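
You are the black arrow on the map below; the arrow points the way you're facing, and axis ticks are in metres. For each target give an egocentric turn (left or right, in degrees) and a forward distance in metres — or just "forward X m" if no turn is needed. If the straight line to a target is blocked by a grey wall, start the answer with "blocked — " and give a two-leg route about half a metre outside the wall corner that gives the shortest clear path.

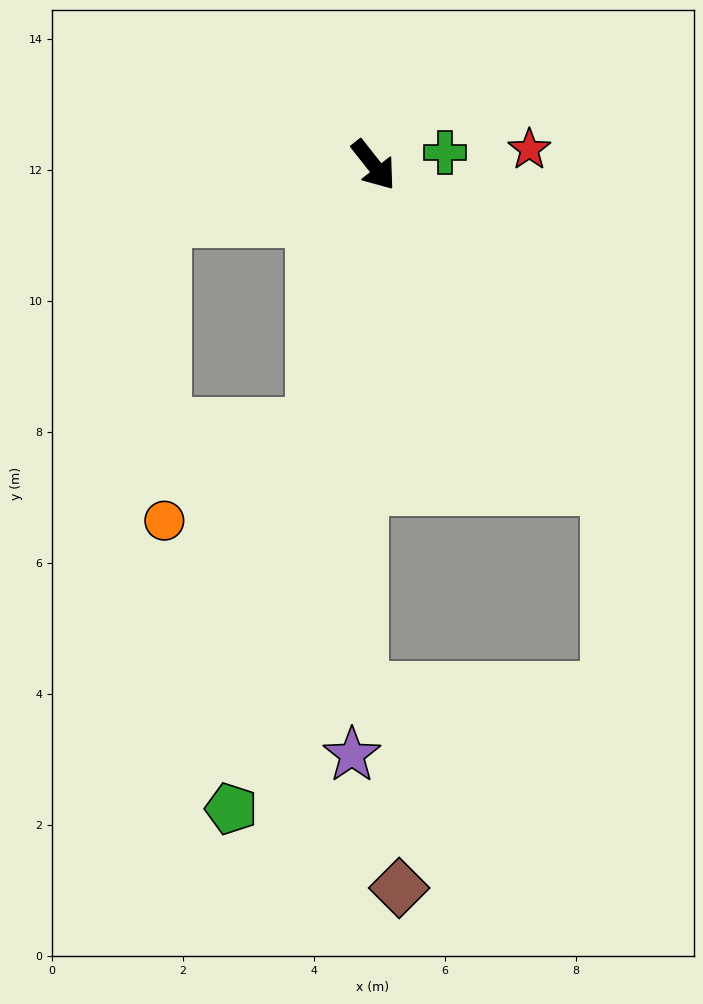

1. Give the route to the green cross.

turn left 62°, forward 1.1 m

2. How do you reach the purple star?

turn right 40°, forward 9.0 m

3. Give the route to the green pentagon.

turn right 51°, forward 10.1 m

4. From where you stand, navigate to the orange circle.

blocked — turn right 51°, forward 4.1 m, then turn right 45°, forward 2.7 m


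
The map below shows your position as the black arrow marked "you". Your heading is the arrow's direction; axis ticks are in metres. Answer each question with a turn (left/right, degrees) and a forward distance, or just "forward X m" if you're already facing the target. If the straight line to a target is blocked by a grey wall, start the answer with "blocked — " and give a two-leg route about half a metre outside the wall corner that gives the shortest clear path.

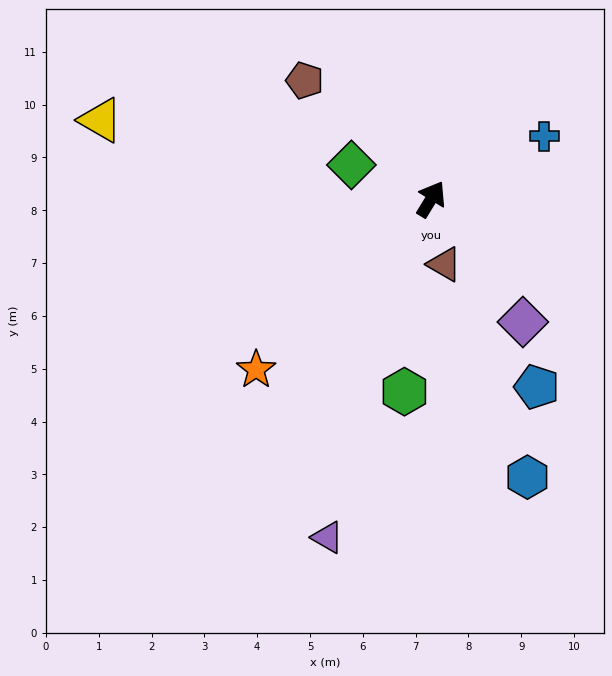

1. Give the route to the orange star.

turn left 166°, forward 4.6 m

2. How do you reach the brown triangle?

turn right 137°, forward 1.3 m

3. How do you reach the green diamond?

turn left 98°, forward 1.6 m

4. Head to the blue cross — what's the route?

turn right 30°, forward 2.5 m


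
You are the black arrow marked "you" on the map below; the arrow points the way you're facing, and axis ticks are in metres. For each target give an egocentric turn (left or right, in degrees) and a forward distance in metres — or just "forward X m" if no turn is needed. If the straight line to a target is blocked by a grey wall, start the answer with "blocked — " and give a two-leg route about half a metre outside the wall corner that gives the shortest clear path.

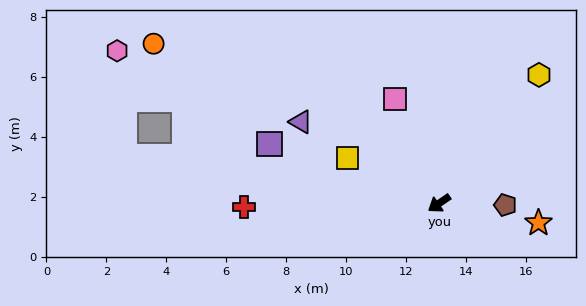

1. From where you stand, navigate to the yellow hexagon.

turn right 162°, forward 5.4 m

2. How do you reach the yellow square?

turn right 61°, forward 3.4 m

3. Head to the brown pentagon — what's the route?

turn left 144°, forward 2.2 m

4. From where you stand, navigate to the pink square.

turn right 101°, forward 3.8 m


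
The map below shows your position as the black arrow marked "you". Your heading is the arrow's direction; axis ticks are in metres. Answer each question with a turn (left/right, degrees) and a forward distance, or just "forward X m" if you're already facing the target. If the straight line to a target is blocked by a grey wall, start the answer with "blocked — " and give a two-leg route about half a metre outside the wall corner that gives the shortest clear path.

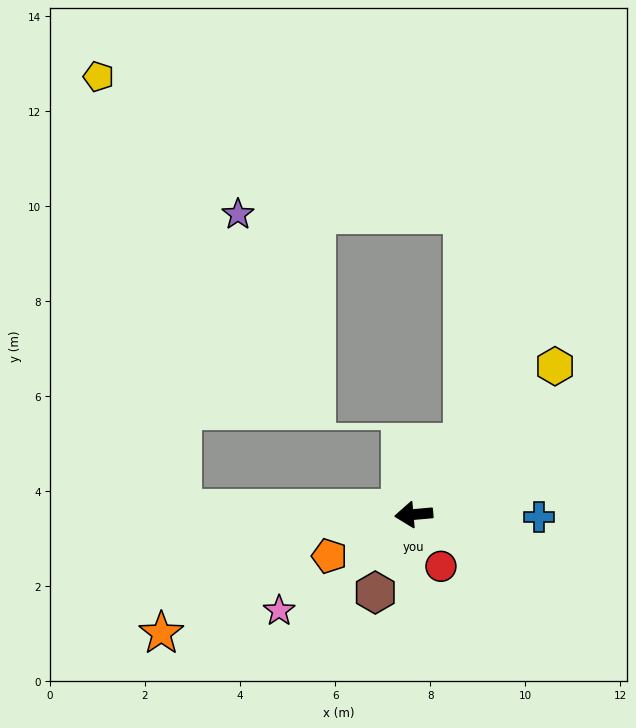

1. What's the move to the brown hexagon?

turn left 59°, forward 1.8 m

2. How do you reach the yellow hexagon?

turn right 139°, forward 4.3 m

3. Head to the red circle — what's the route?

turn left 113°, forward 1.2 m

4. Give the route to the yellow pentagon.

blocked — turn right 6°, forward 4.9 m, then turn right 78°, forward 9.3 m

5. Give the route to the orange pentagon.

turn left 21°, forward 2.0 m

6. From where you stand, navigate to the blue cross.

turn left 174°, forward 2.6 m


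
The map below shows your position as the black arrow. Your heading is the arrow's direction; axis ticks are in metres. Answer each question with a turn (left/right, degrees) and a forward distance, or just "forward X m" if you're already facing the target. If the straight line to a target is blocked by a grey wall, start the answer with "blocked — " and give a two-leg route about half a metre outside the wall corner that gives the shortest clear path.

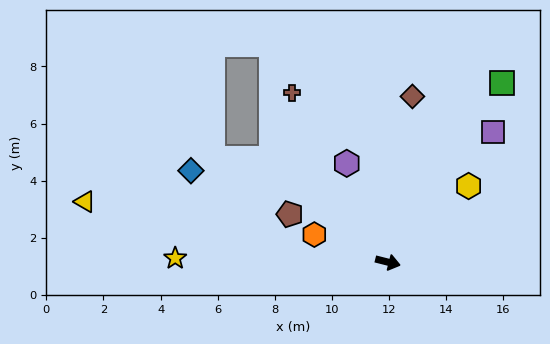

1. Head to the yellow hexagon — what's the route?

turn left 58°, forward 3.9 m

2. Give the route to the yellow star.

turn right 167°, forward 7.4 m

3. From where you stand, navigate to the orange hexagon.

turn left 174°, forward 2.8 m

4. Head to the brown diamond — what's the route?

turn left 96°, forward 5.9 m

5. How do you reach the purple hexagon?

turn left 127°, forward 3.7 m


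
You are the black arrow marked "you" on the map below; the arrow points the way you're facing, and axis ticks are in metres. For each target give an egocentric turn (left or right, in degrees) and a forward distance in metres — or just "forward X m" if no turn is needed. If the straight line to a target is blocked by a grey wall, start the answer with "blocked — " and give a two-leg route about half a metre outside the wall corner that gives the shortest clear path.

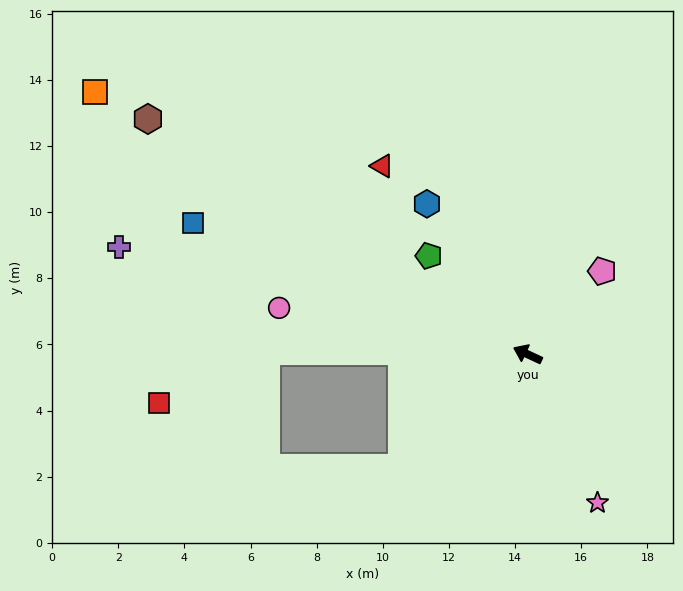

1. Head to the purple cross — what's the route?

turn left 10°, forward 12.8 m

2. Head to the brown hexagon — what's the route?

turn right 7°, forward 13.5 m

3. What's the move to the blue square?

turn left 3°, forward 10.9 m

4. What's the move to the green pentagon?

turn right 20°, forward 4.2 m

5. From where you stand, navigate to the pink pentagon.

turn right 107°, forward 3.4 m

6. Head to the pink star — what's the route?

turn left 140°, forward 5.0 m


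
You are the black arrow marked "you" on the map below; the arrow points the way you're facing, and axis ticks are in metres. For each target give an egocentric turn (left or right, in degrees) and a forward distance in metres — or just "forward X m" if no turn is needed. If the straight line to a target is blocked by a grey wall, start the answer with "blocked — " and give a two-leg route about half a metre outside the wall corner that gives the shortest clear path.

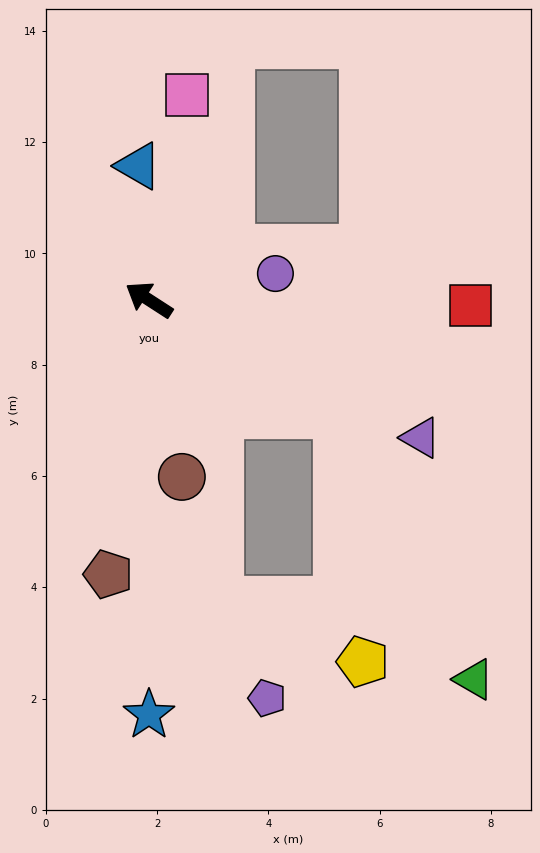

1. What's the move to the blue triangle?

turn right 53°, forward 2.4 m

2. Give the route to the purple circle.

turn right 135°, forward 2.3 m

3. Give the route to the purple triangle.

turn right 174°, forward 5.5 m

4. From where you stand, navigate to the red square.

turn right 148°, forward 5.8 m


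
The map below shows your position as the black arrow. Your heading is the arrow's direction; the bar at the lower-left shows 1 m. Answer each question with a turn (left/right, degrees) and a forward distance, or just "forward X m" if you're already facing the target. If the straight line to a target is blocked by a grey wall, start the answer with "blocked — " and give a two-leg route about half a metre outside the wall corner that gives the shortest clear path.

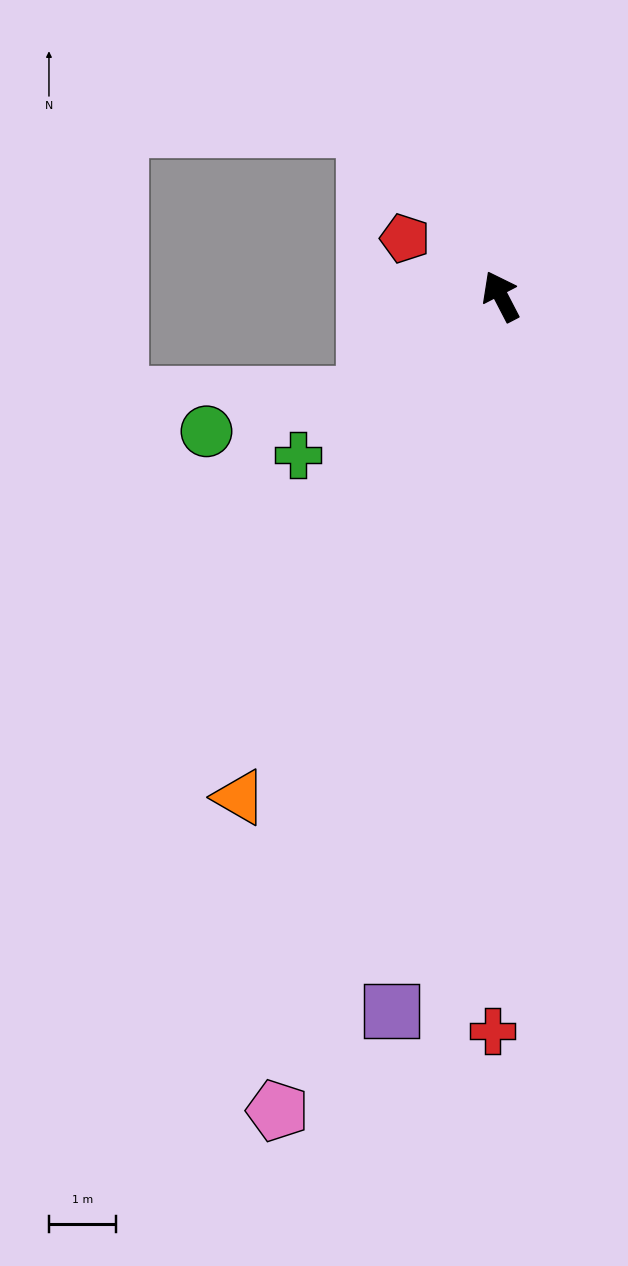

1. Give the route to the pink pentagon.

turn left 137°, forward 12.6 m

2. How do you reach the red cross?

turn left 152°, forward 11.0 m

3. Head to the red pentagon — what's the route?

turn left 31°, forward 1.7 m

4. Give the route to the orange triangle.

turn left 125°, forward 8.4 m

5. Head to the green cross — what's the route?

turn left 101°, forward 3.9 m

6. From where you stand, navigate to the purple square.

turn left 144°, forward 10.8 m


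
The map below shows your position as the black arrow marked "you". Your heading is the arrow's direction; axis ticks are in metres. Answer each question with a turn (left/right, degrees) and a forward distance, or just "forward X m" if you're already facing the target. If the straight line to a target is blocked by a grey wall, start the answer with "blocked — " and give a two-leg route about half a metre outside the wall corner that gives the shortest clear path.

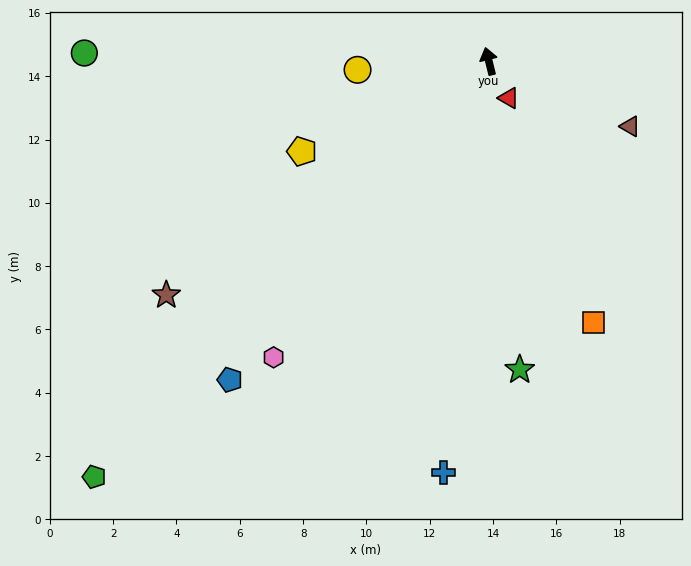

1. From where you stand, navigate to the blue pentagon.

turn left 127°, forward 13.0 m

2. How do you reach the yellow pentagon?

turn left 102°, forward 6.6 m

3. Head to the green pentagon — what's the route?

turn left 123°, forward 18.1 m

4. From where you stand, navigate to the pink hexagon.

turn left 130°, forward 11.6 m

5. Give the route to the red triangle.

turn right 166°, forward 1.3 m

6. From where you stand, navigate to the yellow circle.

turn left 80°, forward 4.2 m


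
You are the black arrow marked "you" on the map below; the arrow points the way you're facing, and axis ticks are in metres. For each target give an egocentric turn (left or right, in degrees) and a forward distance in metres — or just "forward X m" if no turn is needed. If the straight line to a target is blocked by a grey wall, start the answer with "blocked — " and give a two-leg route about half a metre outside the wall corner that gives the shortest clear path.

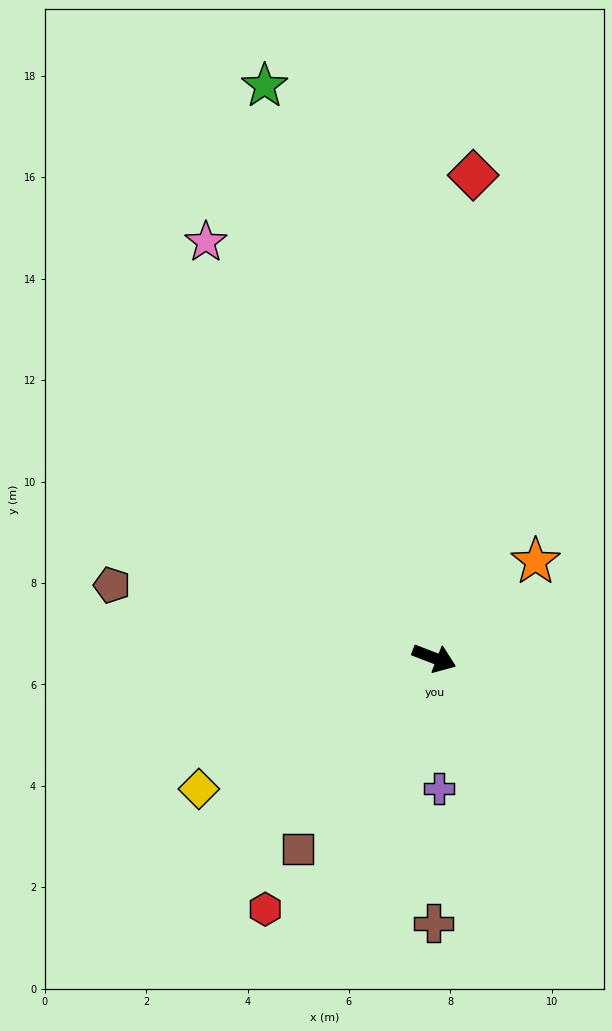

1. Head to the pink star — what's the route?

turn left 140°, forward 9.4 m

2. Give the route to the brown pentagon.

turn right 172°, forward 6.5 m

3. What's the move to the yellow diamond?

turn right 130°, forward 5.3 m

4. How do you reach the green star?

turn left 128°, forward 11.8 m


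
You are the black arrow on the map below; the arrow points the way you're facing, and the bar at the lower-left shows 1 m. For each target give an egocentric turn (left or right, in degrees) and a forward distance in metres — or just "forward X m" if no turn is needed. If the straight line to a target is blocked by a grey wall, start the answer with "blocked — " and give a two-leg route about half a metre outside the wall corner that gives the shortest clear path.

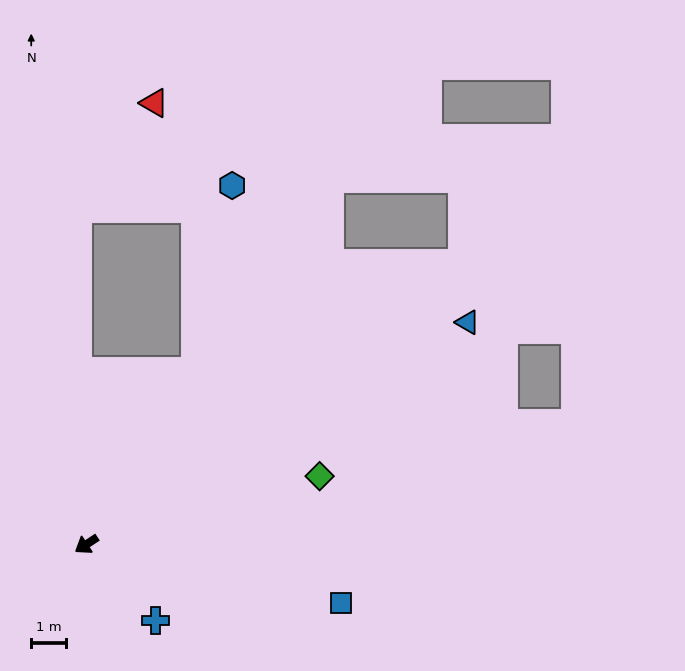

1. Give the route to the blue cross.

turn left 99°, forward 3.0 m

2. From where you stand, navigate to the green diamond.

turn left 163°, forward 7.1 m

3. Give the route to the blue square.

turn left 134°, forward 7.6 m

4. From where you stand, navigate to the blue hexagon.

blocked — turn right 156°, forward 6.0 m, then turn left 22°, forward 5.5 m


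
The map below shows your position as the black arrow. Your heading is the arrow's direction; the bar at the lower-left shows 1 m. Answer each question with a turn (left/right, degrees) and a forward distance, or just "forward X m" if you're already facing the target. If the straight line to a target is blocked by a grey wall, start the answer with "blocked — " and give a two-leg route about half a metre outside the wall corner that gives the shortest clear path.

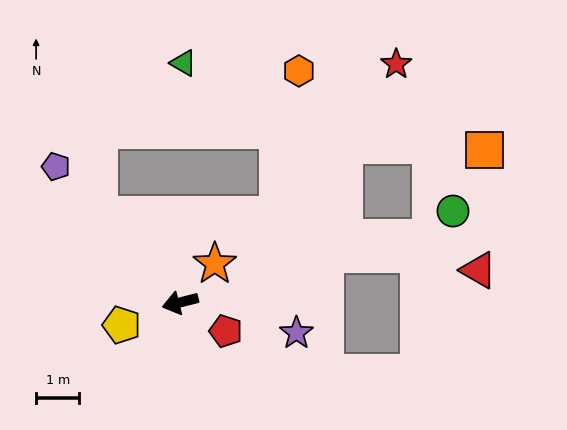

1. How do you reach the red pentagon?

turn left 134°, forward 1.2 m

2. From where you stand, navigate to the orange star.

turn right 146°, forward 1.2 m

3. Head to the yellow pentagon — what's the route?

turn left 7°, forward 1.4 m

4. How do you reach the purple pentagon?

turn right 62°, forward 4.2 m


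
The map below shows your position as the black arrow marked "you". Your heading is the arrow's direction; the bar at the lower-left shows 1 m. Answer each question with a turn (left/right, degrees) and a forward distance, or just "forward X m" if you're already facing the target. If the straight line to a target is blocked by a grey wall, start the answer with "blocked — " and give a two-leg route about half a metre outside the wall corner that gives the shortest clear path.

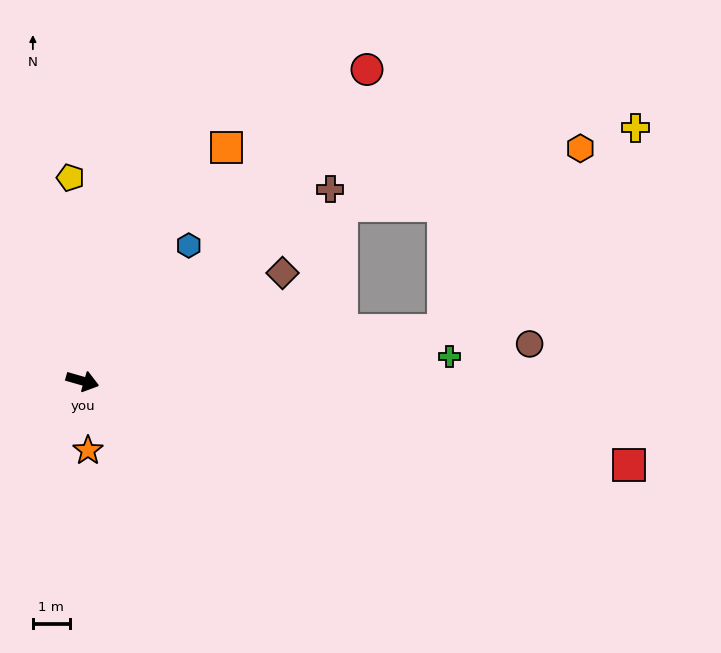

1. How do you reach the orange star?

turn right 69°, forward 1.9 m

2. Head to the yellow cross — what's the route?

blocked — turn left 24°, forward 9.8 m, then turn left 38°, forward 7.6 m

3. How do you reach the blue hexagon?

turn left 68°, forward 4.7 m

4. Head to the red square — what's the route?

turn left 7°, forward 14.9 m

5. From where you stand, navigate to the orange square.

turn left 74°, forward 7.4 m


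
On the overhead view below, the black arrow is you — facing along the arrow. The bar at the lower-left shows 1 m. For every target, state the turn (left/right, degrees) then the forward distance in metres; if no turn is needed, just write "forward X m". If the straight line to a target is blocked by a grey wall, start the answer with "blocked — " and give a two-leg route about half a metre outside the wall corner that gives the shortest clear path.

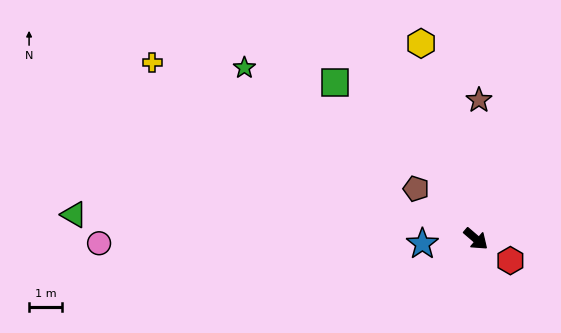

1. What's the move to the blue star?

turn right 134°, forward 1.6 m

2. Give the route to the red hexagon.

turn left 8°, forward 1.2 m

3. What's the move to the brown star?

turn left 129°, forward 4.2 m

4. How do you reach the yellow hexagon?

turn left 146°, forward 6.1 m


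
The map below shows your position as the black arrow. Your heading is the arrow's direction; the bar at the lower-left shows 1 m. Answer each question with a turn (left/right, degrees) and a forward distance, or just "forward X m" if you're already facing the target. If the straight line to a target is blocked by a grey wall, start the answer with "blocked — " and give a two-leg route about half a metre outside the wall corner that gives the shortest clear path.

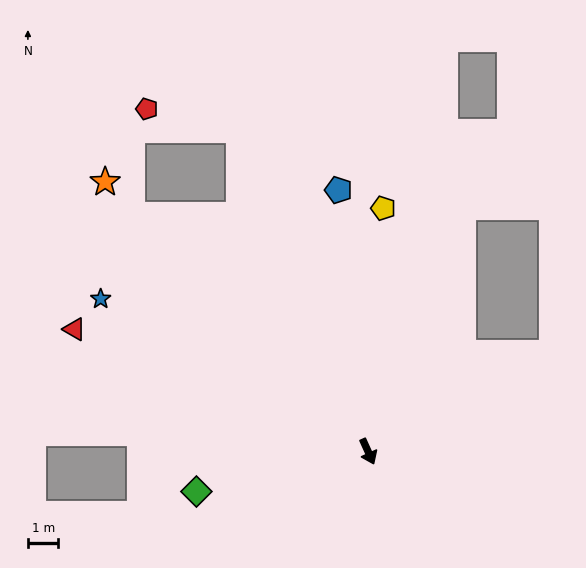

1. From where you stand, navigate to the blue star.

turn right 144°, forward 10.1 m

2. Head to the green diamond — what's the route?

turn right 101°, forward 5.8 m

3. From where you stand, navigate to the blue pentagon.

turn left 162°, forward 8.6 m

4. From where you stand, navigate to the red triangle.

turn right 137°, forward 10.4 m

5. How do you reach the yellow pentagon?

turn left 152°, forward 8.0 m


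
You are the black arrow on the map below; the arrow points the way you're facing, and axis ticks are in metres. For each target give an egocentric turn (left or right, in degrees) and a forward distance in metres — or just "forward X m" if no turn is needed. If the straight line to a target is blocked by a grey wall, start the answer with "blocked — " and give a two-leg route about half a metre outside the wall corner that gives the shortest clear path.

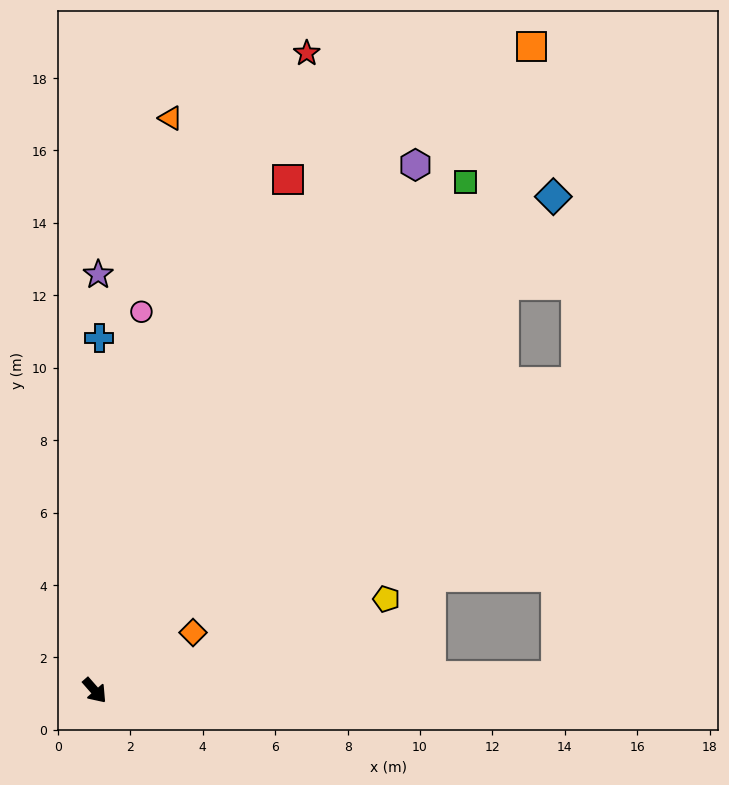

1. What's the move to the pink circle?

turn left 132°, forward 10.5 m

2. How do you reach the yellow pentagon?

turn left 66°, forward 8.4 m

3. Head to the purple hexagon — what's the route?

turn left 107°, forward 17.0 m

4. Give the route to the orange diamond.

turn left 79°, forward 3.2 m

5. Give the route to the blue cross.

turn left 138°, forward 9.7 m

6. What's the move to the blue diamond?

turn left 96°, forward 18.6 m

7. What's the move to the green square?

turn left 103°, forward 17.4 m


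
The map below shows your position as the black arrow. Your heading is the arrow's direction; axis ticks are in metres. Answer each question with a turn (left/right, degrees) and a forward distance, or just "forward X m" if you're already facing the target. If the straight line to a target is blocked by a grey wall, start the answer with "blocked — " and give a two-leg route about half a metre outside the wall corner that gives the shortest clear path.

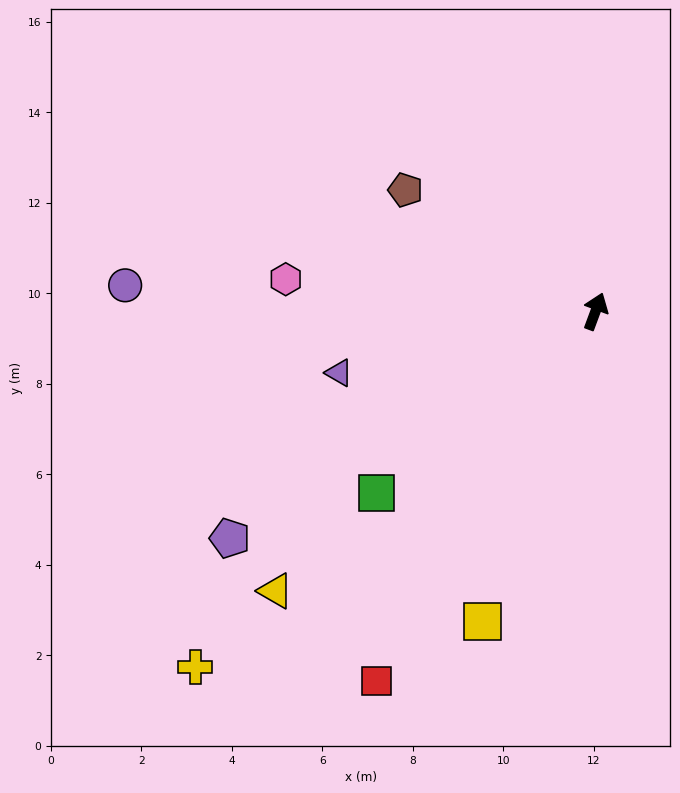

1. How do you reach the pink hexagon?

turn left 104°, forward 6.9 m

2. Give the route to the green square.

turn left 150°, forward 6.3 m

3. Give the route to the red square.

turn left 170°, forward 9.5 m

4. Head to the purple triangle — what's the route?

turn left 124°, forward 5.8 m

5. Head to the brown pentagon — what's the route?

turn left 78°, forward 5.0 m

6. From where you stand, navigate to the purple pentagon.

turn left 142°, forward 9.5 m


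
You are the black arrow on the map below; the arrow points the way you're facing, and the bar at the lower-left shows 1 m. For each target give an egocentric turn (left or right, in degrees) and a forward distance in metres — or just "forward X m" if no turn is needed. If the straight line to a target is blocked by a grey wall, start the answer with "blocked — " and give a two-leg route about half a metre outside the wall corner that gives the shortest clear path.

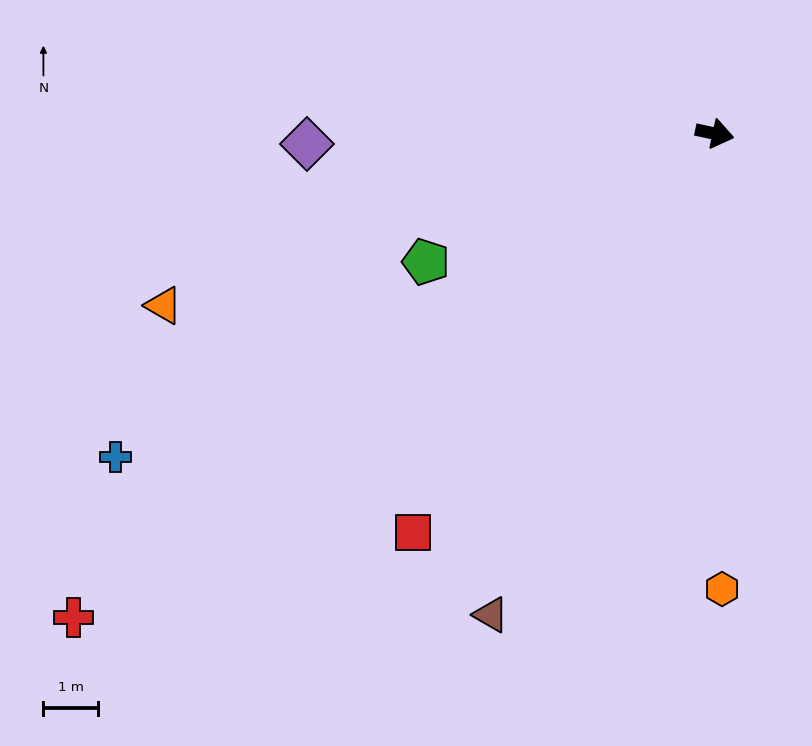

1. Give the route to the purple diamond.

turn right 167°, forward 7.5 m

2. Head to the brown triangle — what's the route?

turn right 103°, forward 9.8 m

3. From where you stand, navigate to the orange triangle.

turn right 151°, forward 10.6 m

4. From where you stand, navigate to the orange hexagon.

turn right 77°, forward 8.4 m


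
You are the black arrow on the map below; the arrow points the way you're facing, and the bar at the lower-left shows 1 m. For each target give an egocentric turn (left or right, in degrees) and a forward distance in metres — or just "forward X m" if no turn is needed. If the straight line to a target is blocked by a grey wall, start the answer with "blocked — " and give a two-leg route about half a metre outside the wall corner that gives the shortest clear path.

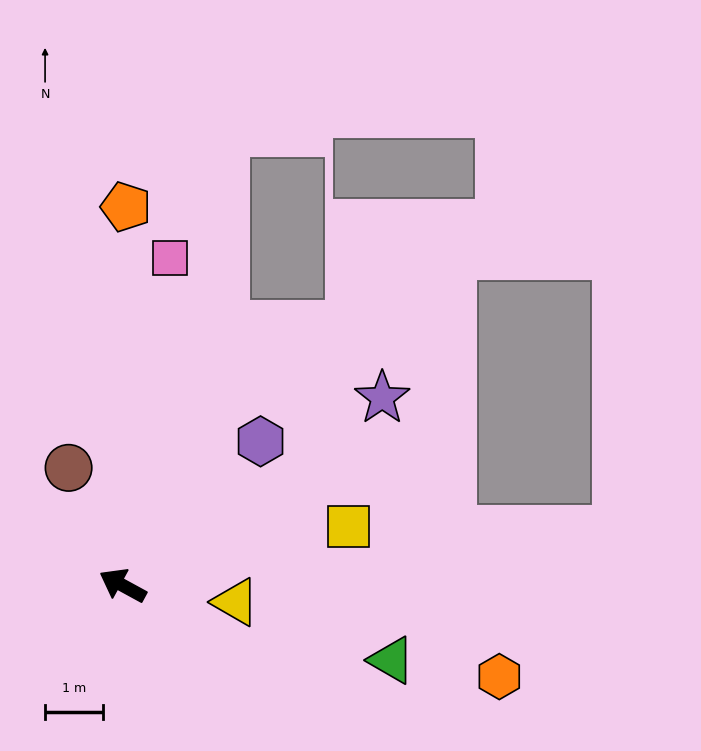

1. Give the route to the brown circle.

turn right 37°, forward 2.2 m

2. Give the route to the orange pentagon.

turn right 62°, forward 6.5 m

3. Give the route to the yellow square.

turn right 137°, forward 4.0 m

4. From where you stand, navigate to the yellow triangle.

turn right 160°, forward 2.0 m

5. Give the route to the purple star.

turn right 116°, forward 5.5 m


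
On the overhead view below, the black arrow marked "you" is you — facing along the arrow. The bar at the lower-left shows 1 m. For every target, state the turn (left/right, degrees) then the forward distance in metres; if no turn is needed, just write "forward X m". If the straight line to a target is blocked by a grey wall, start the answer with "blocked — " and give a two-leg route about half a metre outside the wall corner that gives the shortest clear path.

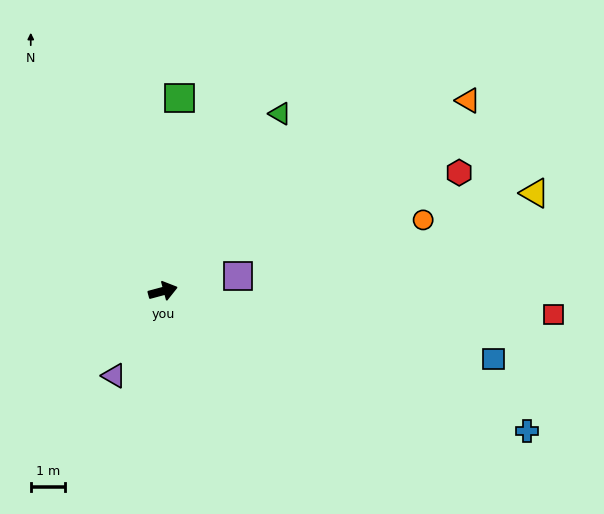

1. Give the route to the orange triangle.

turn left 17°, forward 10.5 m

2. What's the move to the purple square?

turn right 4°, forward 2.2 m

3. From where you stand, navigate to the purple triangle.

turn right 135°, forward 2.8 m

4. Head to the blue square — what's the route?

turn right 27°, forward 9.8 m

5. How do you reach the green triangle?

turn left 42°, forward 6.2 m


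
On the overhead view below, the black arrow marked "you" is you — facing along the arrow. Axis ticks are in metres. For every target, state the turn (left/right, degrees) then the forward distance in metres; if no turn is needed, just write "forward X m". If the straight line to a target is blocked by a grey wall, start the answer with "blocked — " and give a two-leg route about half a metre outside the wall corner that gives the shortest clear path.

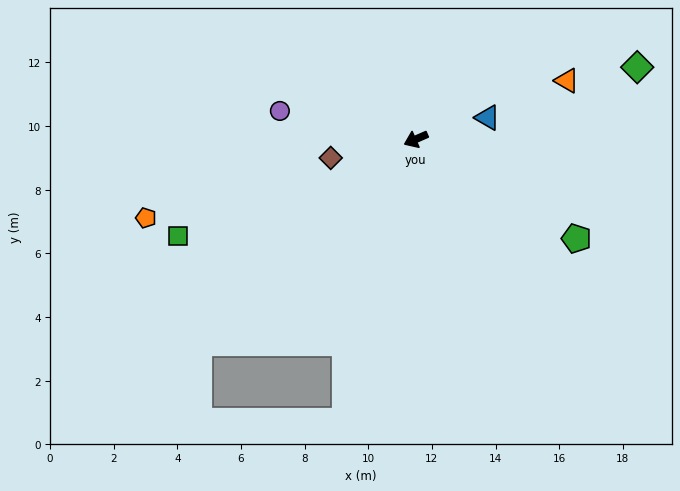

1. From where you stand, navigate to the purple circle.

turn right 35°, forward 4.4 m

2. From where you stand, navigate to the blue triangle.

turn left 173°, forward 2.4 m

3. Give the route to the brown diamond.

turn right 11°, forward 2.7 m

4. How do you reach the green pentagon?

turn left 125°, forward 5.9 m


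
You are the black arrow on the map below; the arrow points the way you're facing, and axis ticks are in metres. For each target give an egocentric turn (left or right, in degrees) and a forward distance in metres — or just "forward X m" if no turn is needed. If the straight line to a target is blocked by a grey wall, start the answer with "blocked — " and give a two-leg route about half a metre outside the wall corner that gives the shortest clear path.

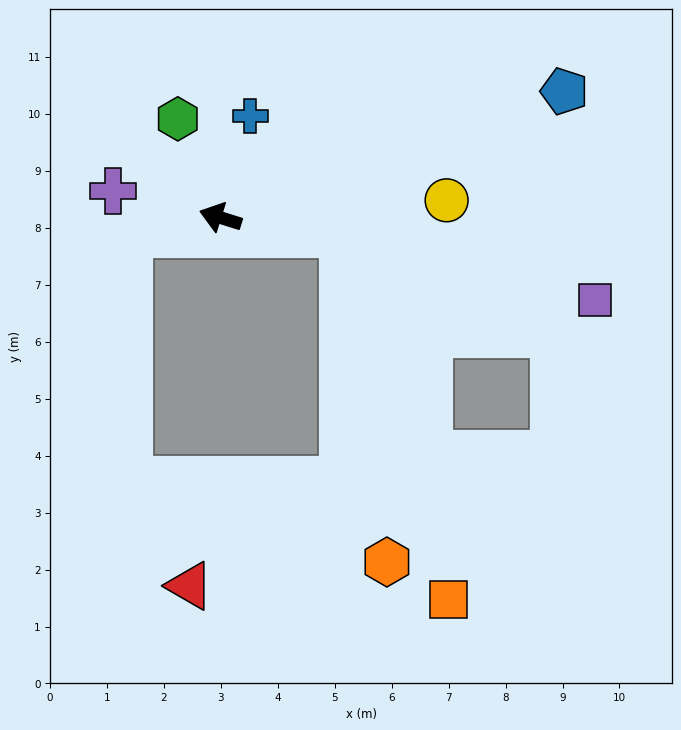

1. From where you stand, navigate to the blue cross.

turn right 89°, forward 1.9 m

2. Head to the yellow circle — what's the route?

turn right 158°, forward 4.0 m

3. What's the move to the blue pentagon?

turn right 142°, forward 6.4 m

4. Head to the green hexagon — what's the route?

turn right 49°, forward 1.9 m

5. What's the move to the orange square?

blocked — turn right 170°, forward 2.2 m, then turn right 67°, forward 6.7 m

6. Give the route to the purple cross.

turn left 4°, forward 1.9 m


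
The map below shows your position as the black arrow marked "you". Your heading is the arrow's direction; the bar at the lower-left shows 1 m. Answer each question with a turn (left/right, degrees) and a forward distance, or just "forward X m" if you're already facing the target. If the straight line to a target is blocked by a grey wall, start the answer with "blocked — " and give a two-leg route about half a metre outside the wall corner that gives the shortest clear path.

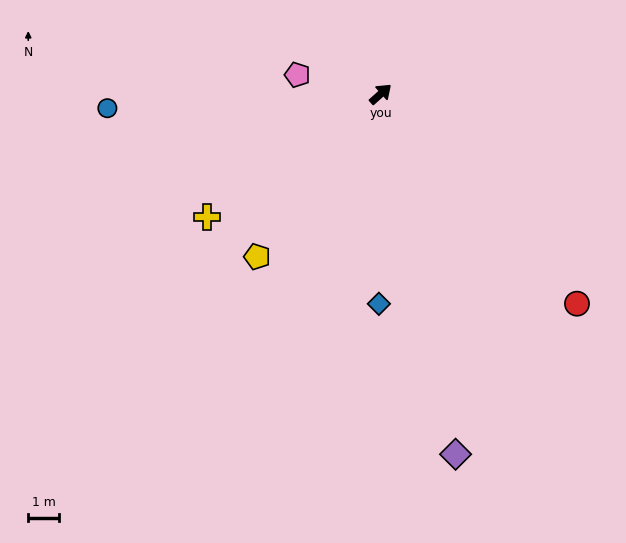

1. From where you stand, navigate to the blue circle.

turn left 141°, forward 9.0 m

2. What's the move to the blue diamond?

turn right 132°, forward 6.9 m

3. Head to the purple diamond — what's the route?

turn right 120°, forward 12.0 m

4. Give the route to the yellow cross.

turn left 173°, forward 7.0 m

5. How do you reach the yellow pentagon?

turn right 169°, forward 6.7 m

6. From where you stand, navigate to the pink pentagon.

turn left 125°, forward 2.8 m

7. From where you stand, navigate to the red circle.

turn right 89°, forward 9.4 m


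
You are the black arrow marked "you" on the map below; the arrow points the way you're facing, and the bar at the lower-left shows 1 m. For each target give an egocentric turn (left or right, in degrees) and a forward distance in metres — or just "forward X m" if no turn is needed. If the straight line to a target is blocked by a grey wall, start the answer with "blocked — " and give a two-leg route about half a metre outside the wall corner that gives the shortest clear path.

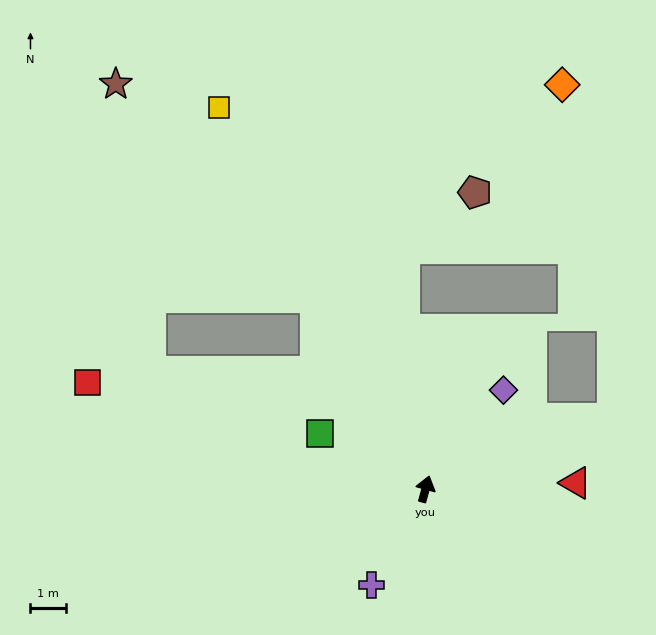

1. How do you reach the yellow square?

turn left 44°, forward 12.2 m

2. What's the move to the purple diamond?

turn right 23°, forward 3.5 m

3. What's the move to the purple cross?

turn left 166°, forward 3.1 m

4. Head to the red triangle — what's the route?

turn right 72°, forward 4.2 m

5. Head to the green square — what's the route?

turn left 78°, forward 3.3 m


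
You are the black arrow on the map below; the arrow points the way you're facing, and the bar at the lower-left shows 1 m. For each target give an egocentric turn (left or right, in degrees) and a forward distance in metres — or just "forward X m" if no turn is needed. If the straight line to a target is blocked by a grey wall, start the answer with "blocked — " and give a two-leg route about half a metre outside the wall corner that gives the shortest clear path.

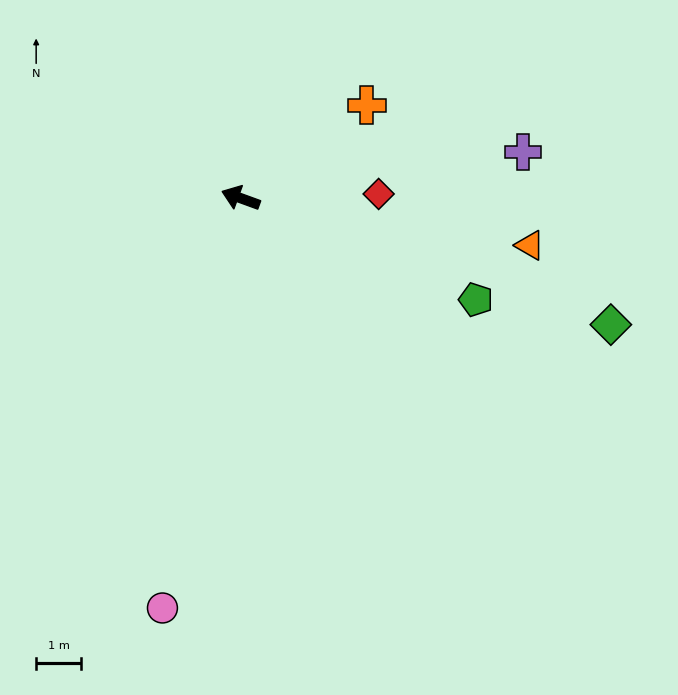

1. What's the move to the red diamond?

turn right 158°, forward 3.1 m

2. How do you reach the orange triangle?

turn right 169°, forward 6.5 m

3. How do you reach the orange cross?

turn right 124°, forward 3.5 m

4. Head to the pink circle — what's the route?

turn left 99°, forward 9.3 m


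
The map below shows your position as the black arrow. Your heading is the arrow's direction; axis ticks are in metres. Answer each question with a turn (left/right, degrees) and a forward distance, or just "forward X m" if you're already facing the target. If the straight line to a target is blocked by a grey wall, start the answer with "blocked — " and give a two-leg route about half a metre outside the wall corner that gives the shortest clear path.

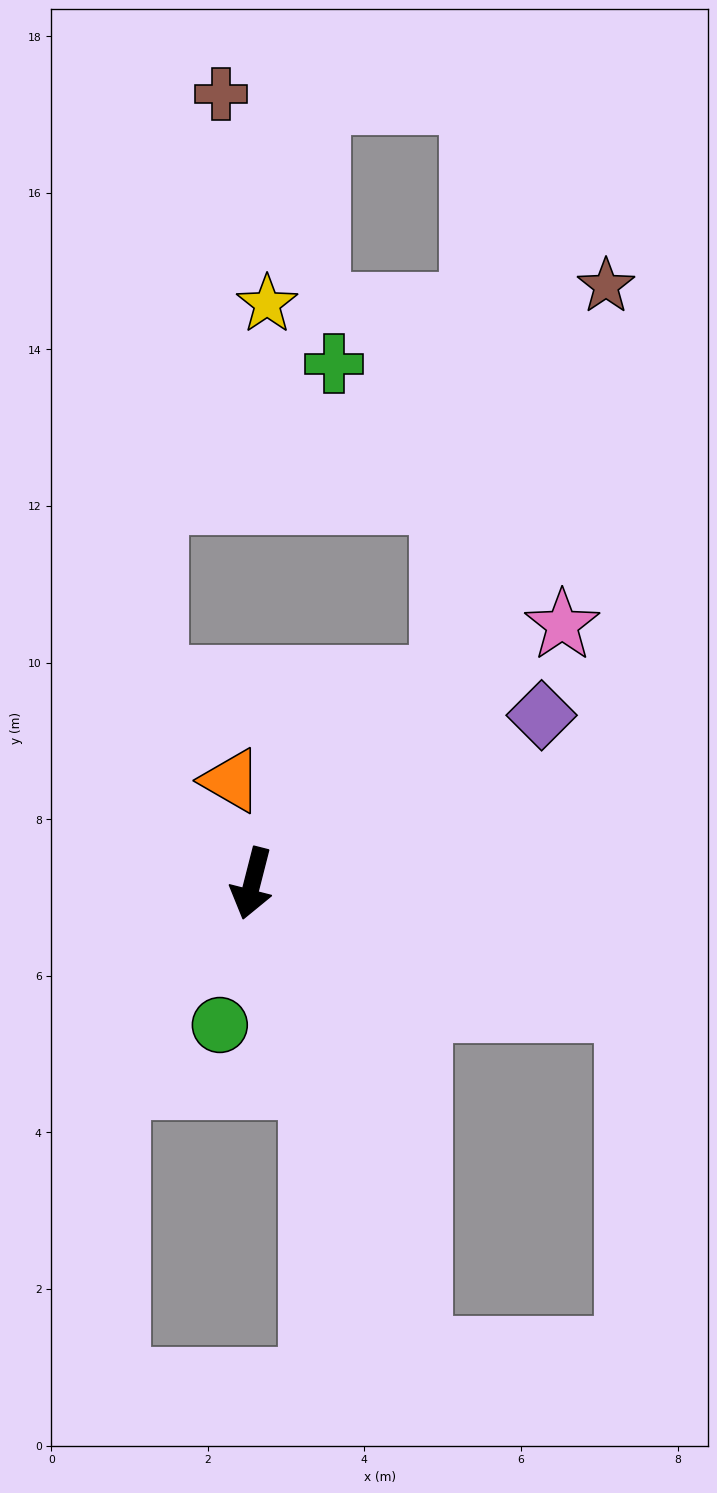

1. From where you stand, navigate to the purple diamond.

turn left 134°, forward 4.3 m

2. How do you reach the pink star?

turn left 144°, forward 5.2 m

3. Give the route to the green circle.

forward 1.9 m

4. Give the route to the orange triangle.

turn right 154°, forward 1.3 m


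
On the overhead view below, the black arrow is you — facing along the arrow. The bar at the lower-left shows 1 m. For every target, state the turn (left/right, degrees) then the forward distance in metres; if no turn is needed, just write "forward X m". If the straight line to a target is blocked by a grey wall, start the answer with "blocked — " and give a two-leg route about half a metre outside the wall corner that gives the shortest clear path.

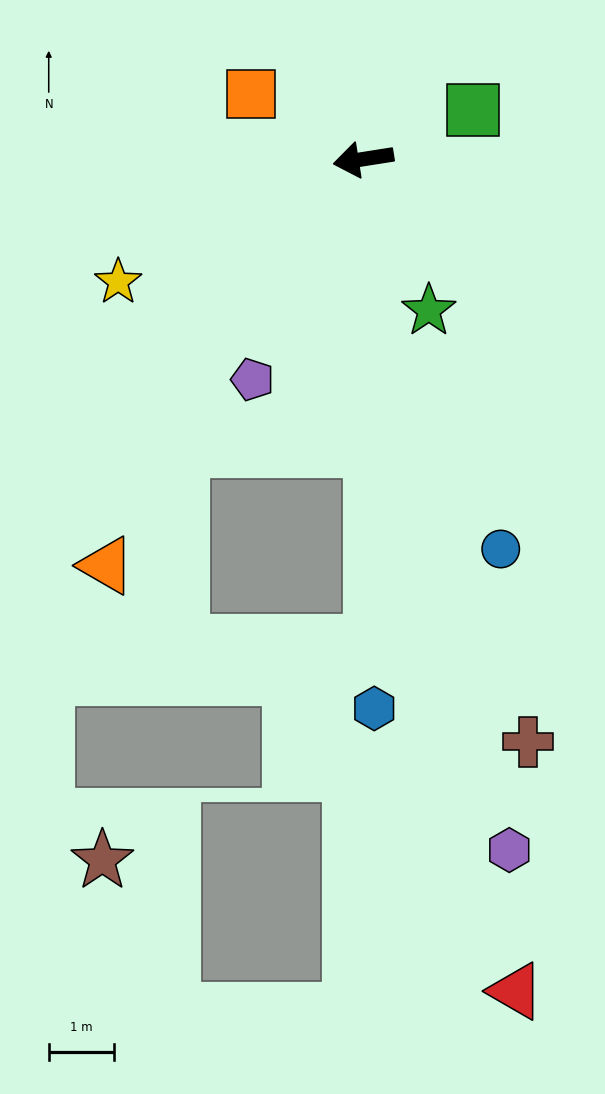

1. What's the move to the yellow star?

turn left 18°, forward 4.2 m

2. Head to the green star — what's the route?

turn left 104°, forward 2.5 m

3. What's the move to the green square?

turn right 165°, forward 1.8 m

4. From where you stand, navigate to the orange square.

turn right 39°, forward 2.0 m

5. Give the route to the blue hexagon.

turn left 82°, forward 8.4 m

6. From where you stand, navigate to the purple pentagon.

turn left 54°, forward 3.8 m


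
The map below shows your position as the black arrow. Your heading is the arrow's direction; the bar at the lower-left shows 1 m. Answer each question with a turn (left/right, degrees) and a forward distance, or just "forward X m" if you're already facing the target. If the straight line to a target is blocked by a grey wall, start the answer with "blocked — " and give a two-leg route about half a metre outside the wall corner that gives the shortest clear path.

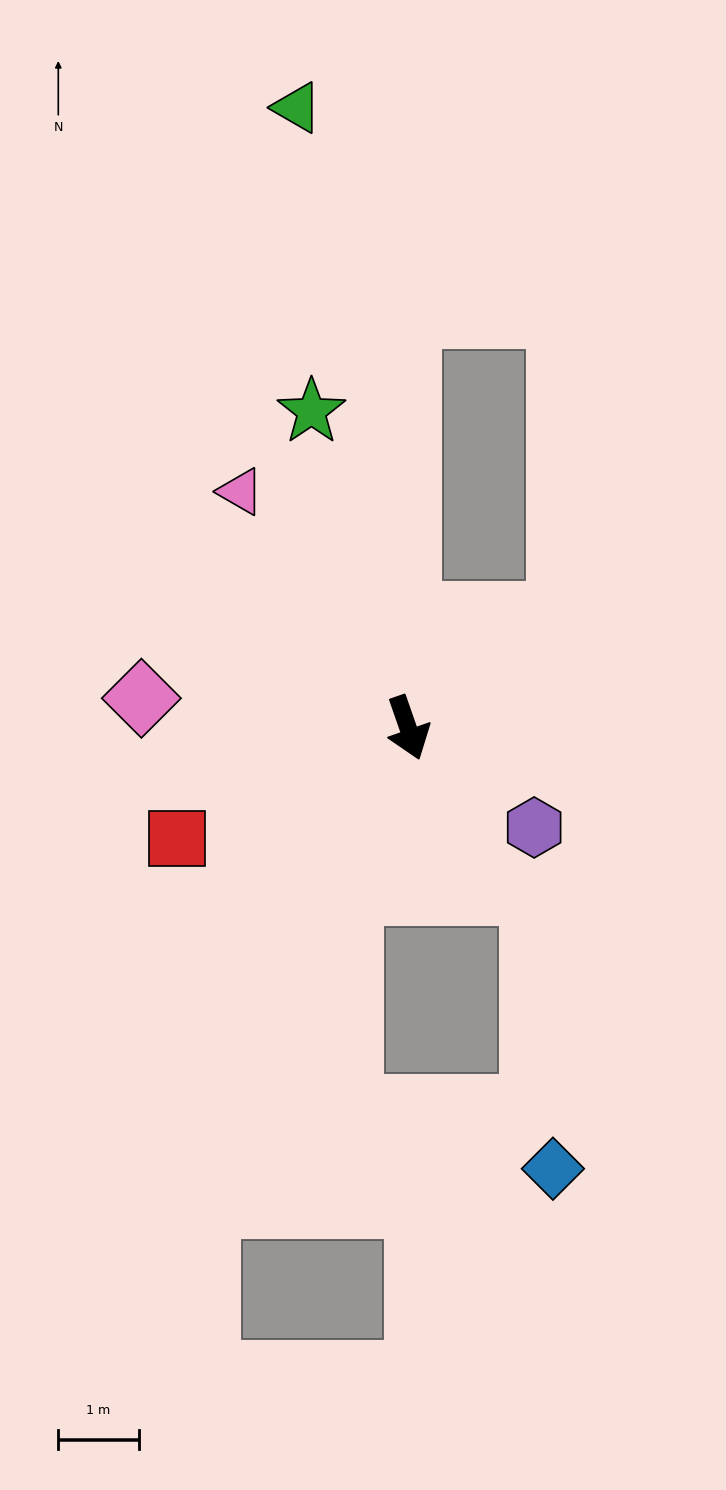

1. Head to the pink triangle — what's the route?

turn right 164°, forward 3.6 m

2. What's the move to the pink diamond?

turn right 116°, forward 3.3 m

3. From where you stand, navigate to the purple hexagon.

turn left 33°, forward 2.0 m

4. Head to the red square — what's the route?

turn right 84°, forward 3.2 m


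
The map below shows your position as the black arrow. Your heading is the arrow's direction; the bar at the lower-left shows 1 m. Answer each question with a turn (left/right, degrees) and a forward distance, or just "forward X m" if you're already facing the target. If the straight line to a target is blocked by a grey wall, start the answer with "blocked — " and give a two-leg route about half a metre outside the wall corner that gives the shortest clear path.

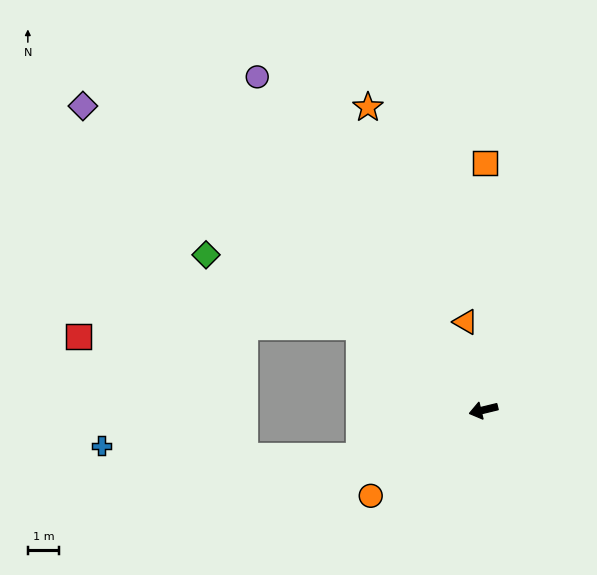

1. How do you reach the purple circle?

turn right 69°, forward 12.8 m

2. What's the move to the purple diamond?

turn right 51°, forward 16.0 m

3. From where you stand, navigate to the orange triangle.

turn right 92°, forward 2.9 m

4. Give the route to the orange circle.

turn left 24°, forward 4.5 m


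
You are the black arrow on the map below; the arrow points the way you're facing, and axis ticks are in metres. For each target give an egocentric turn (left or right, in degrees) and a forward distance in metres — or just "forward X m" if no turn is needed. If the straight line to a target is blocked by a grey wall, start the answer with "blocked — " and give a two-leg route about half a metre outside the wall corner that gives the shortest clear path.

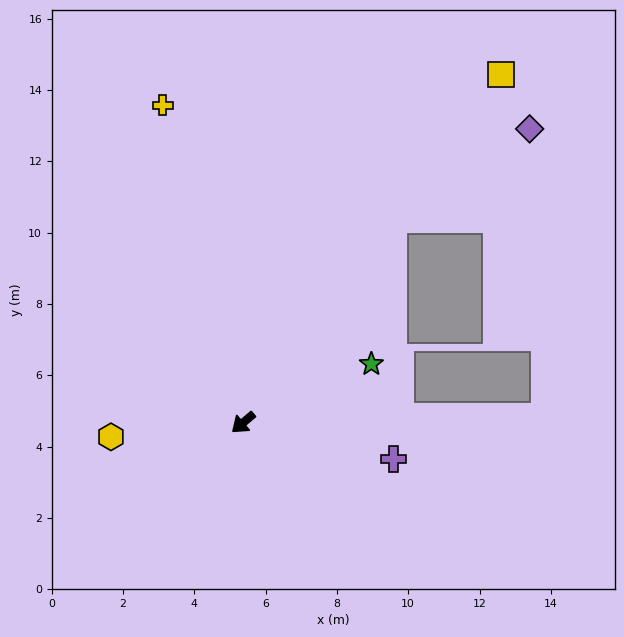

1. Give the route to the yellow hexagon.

turn right 34°, forward 3.7 m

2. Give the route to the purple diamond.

blocked — turn right 166°, forward 7.1 m, then turn right 22°, forward 4.6 m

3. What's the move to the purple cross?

turn left 126°, forward 4.3 m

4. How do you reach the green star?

turn left 164°, forward 4.0 m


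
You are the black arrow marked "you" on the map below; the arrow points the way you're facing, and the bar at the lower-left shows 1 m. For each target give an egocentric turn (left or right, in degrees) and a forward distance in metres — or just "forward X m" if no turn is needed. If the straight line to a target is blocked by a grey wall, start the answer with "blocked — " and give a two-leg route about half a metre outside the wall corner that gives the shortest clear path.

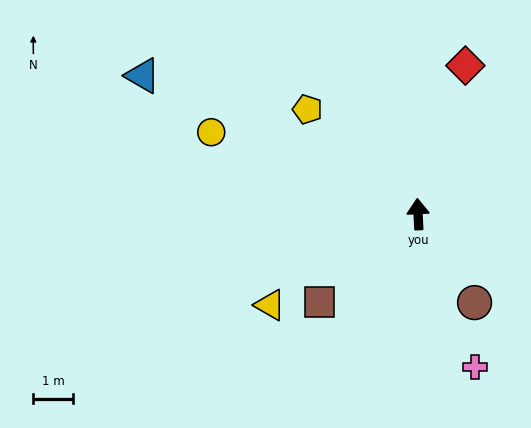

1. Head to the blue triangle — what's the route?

turn left 60°, forward 7.7 m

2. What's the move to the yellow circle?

turn left 66°, forward 5.6 m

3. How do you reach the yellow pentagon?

turn left 44°, forward 3.8 m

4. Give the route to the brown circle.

turn right 150°, forward 2.6 m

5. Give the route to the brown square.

turn left 129°, forward 3.3 m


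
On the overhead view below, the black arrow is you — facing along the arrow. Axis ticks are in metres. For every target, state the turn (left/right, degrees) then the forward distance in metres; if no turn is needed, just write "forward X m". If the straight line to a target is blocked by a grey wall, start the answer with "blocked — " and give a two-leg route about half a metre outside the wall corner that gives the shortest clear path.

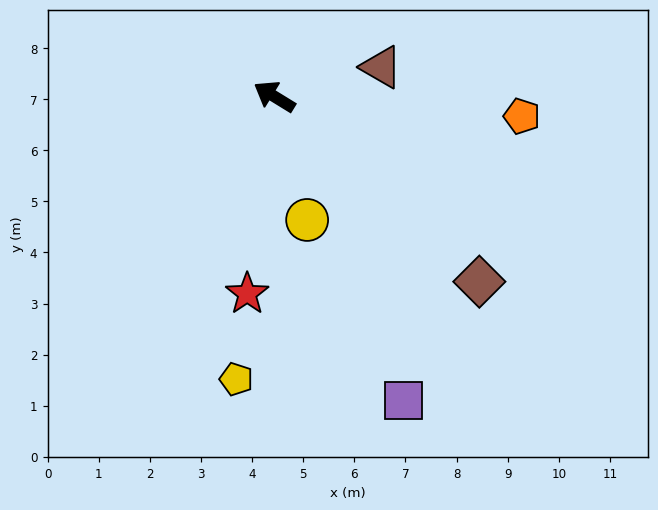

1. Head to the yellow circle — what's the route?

turn left 136°, forward 2.5 m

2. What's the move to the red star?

turn left 114°, forward 3.9 m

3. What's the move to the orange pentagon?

turn right 153°, forward 4.9 m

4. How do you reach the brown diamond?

turn left 169°, forward 5.4 m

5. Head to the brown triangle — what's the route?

turn right 133°, forward 2.2 m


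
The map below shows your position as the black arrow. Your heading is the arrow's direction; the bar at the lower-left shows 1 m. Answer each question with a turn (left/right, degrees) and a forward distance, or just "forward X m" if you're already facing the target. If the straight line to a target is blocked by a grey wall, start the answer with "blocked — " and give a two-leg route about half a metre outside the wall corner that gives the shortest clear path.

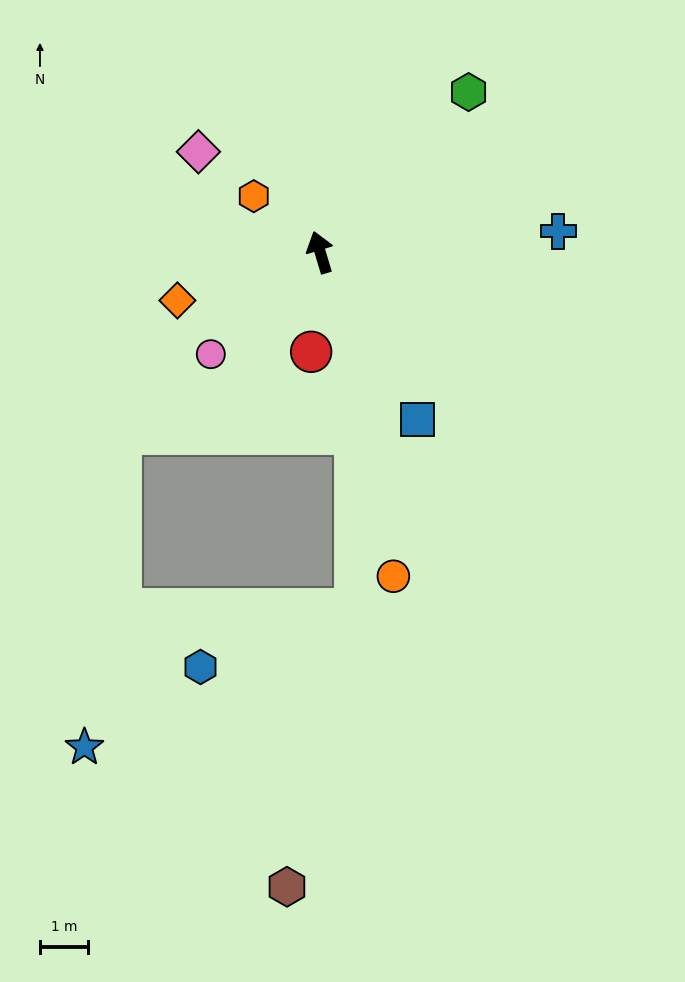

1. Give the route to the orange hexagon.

turn left 33°, forward 1.8 m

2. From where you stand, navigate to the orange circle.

turn left 176°, forward 6.9 m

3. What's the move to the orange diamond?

turn left 92°, forward 3.1 m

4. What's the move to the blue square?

turn right 167°, forward 4.0 m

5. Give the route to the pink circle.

turn left 116°, forward 3.1 m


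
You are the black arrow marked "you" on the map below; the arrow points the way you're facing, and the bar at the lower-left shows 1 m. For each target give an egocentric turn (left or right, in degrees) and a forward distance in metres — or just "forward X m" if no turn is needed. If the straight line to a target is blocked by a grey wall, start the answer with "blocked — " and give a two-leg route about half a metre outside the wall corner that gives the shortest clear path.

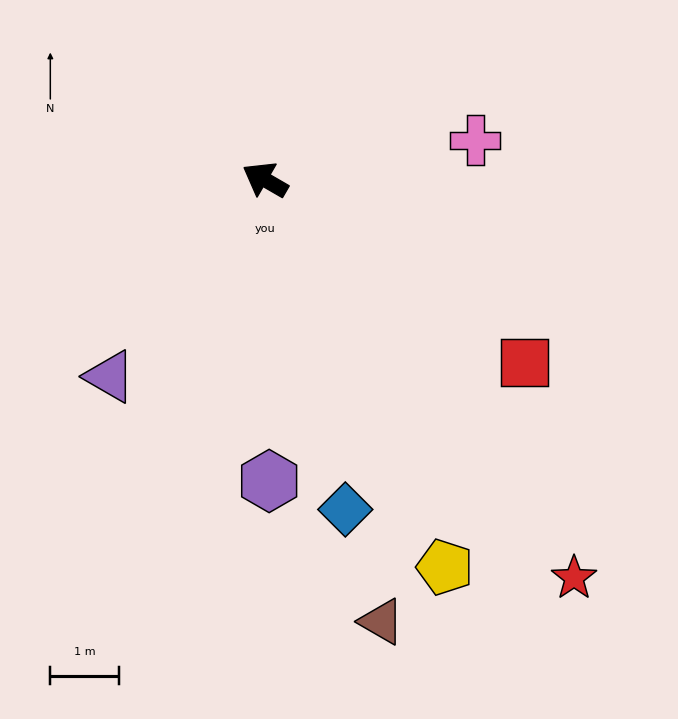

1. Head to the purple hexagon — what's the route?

turn left 121°, forward 4.4 m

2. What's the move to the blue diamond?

turn left 134°, forward 4.9 m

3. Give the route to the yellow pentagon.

turn left 145°, forward 6.2 m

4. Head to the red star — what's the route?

turn left 158°, forward 7.3 m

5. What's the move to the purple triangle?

turn left 82°, forward 3.6 m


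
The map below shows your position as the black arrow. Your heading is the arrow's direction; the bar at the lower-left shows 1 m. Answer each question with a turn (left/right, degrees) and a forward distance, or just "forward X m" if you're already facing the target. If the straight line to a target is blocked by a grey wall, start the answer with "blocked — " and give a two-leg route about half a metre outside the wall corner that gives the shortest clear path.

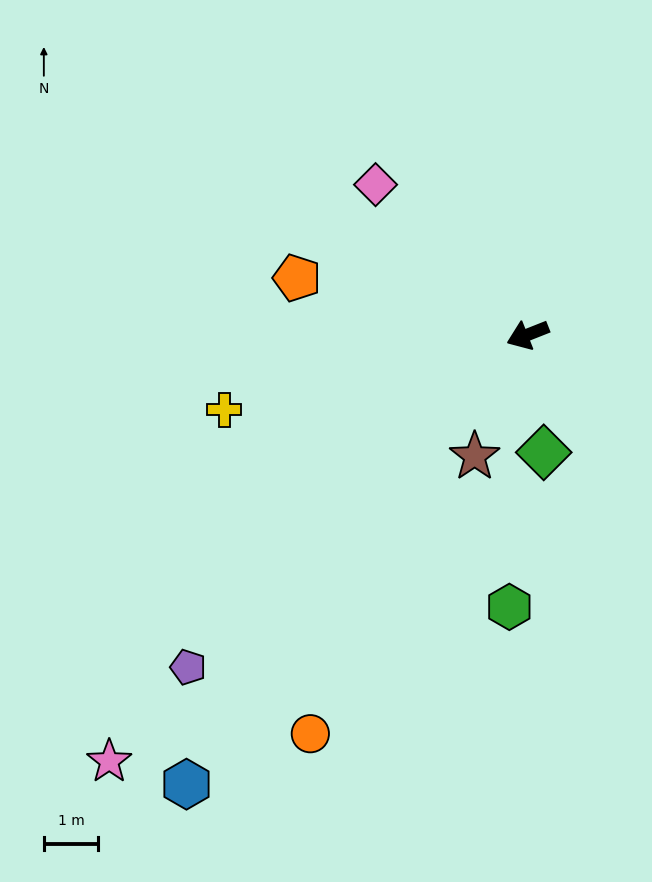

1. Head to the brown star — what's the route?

turn left 45°, forward 2.4 m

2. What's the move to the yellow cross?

turn right 8°, forward 5.7 m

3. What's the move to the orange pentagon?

turn right 35°, forward 4.4 m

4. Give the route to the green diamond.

turn left 76°, forward 2.2 m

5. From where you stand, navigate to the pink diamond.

turn right 66°, forward 3.9 m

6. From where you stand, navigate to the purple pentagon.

turn left 23°, forward 8.7 m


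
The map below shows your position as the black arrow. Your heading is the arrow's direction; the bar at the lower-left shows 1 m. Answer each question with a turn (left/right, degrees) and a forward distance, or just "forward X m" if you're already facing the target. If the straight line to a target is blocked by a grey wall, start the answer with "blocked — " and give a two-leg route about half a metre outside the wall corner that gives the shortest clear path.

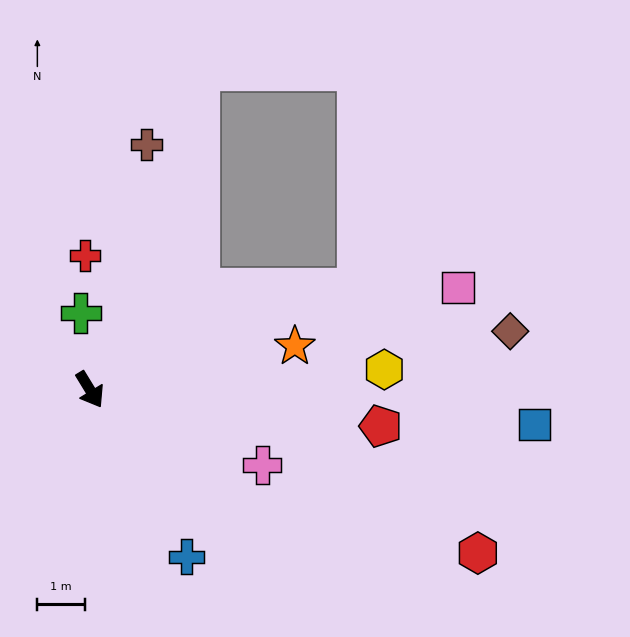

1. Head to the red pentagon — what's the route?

turn left 51°, forward 6.2 m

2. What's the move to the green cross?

turn left 156°, forward 1.6 m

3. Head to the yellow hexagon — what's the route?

turn left 63°, forward 6.2 m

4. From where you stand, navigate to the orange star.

turn left 71°, forward 4.4 m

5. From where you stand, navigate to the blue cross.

forward 4.1 m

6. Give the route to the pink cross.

turn left 35°, forward 4.0 m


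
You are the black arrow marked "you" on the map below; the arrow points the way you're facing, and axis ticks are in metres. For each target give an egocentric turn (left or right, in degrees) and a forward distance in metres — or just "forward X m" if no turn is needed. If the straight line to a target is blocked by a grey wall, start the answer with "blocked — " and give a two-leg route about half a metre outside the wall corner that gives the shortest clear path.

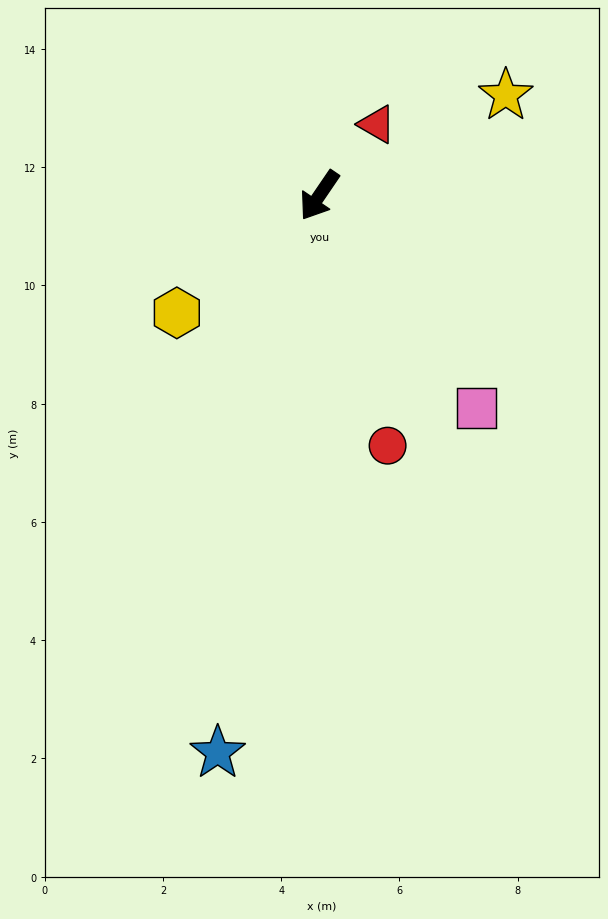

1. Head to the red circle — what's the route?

turn left 49°, forward 4.4 m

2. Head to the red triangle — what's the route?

turn left 175°, forward 1.5 m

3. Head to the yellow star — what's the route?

turn left 153°, forward 3.6 m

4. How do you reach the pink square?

turn left 71°, forward 4.5 m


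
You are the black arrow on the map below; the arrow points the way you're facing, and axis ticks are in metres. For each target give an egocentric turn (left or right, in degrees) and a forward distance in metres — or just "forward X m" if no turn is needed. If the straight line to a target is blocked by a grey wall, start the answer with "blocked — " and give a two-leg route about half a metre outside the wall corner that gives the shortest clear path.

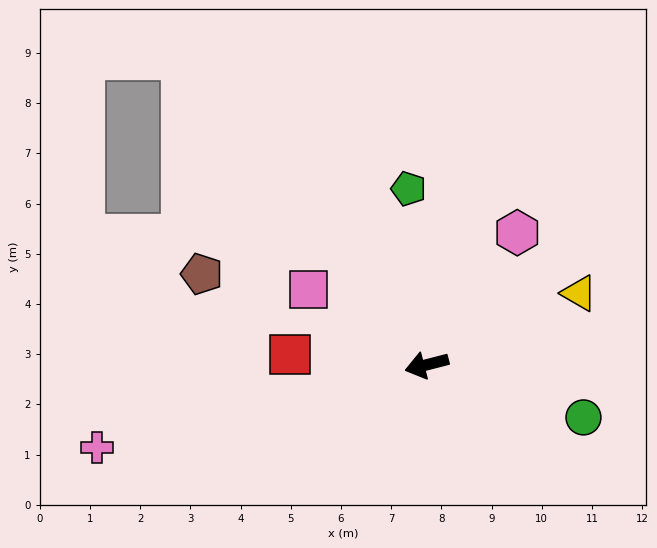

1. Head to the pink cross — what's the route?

forward 6.8 m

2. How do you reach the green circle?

turn left 147°, forward 3.3 m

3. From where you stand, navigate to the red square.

turn right 19°, forward 2.7 m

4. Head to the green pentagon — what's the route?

turn right 99°, forward 3.5 m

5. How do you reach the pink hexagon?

turn right 139°, forward 3.2 m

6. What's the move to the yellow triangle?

turn right 169°, forward 3.4 m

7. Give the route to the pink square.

turn right 47°, forward 2.8 m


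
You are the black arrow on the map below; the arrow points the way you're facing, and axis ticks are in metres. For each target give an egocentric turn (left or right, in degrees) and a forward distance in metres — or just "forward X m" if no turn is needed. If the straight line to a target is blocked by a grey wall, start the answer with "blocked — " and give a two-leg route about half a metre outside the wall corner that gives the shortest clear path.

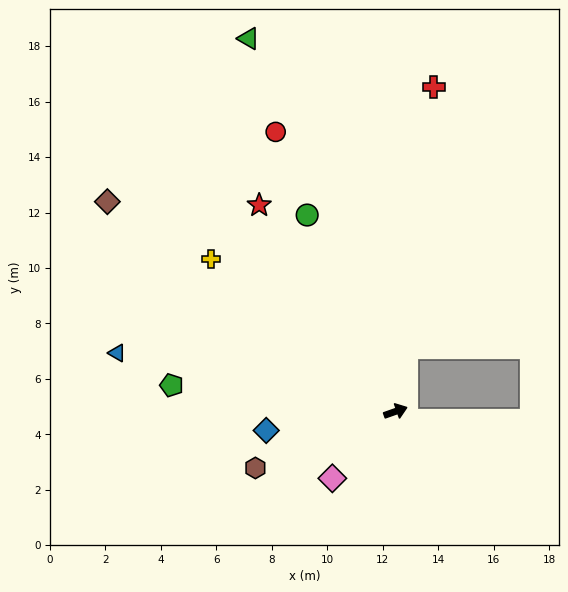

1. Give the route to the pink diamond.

turn right 153°, forward 3.3 m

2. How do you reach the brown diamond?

turn left 125°, forward 12.9 m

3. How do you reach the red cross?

turn left 64°, forward 11.8 m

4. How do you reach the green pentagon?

turn left 154°, forward 8.1 m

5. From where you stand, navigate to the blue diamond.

turn left 169°, forward 4.7 m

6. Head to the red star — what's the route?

turn left 104°, forward 8.9 m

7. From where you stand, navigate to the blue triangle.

turn left 149°, forward 10.3 m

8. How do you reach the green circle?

turn left 95°, forward 7.8 m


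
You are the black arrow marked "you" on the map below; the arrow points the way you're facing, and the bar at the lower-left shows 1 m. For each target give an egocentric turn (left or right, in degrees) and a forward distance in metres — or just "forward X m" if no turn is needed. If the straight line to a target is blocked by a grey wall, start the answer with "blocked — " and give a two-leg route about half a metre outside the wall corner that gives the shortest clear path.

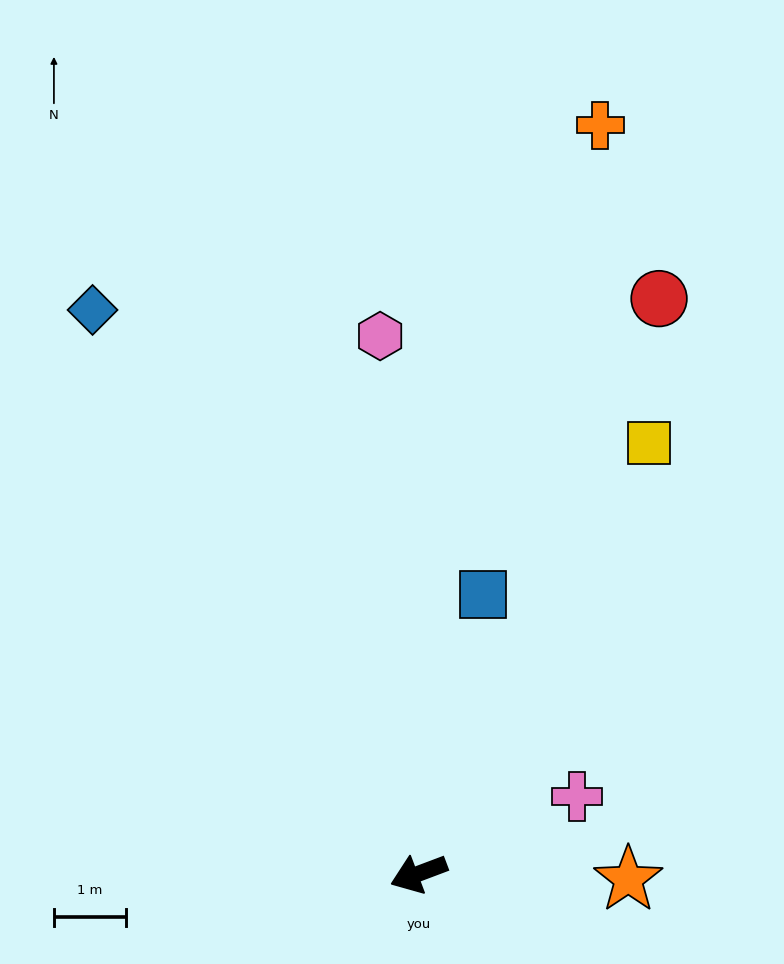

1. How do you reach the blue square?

turn right 124°, forward 4.0 m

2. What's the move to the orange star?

turn left 158°, forward 2.9 m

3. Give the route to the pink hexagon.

turn right 107°, forward 7.4 m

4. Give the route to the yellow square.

turn right 139°, forward 6.7 m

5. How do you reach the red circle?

turn right 133°, forward 8.6 m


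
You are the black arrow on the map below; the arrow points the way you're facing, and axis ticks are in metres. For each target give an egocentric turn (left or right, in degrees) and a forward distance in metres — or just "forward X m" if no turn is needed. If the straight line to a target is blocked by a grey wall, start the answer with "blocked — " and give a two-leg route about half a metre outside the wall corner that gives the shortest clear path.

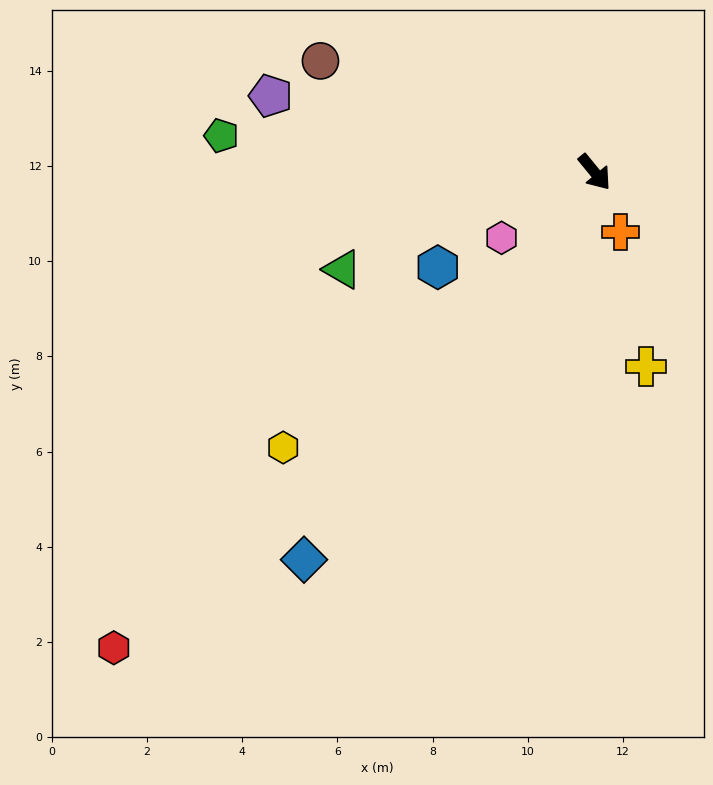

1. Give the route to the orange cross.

turn right 16°, forward 1.4 m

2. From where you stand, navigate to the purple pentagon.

turn right 143°, forward 7.0 m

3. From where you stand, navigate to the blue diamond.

turn right 76°, forward 10.2 m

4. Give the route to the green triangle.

turn right 108°, forward 5.7 m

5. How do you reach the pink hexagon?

turn right 94°, forward 2.4 m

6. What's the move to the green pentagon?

turn right 135°, forward 7.9 m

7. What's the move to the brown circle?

turn right 151°, forward 6.2 m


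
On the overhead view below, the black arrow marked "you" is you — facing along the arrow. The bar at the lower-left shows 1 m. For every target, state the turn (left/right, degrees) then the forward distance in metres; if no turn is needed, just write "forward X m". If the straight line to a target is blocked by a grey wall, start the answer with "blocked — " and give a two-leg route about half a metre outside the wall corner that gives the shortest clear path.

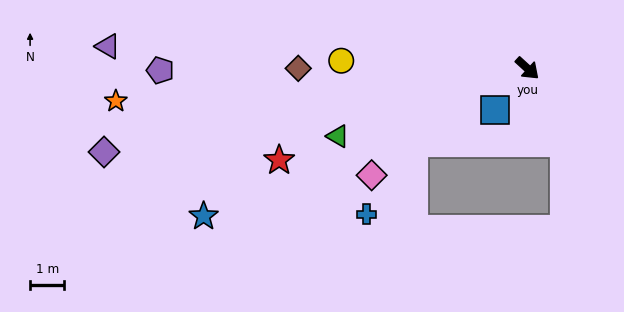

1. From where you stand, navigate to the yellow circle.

turn right 140°, forward 5.4 m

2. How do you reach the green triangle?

turn right 118°, forward 5.9 m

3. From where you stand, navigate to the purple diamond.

turn right 126°, forward 12.6 m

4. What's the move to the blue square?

turn right 85°, forward 1.5 m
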